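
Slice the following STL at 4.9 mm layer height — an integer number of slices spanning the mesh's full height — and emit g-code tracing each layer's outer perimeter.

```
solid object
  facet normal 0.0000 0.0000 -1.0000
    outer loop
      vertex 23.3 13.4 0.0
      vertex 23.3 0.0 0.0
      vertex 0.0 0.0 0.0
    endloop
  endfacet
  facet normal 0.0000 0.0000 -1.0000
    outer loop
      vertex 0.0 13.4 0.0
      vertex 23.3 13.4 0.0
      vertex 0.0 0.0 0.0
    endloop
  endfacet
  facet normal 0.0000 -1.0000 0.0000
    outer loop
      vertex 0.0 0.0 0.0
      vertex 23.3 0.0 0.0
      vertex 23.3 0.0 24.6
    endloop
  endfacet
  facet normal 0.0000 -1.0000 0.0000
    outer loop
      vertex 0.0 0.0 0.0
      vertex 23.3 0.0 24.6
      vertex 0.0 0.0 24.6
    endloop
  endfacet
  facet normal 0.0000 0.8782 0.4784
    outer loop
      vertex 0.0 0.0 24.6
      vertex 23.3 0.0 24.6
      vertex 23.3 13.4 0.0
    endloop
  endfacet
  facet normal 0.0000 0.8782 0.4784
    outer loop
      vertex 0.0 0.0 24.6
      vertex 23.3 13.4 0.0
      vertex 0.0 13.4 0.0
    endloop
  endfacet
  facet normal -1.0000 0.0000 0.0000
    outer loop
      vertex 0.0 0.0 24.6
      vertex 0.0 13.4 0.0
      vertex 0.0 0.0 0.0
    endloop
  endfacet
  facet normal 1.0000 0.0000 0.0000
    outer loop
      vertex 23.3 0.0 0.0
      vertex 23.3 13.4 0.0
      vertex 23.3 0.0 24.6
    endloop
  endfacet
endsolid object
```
; perimeter-only toolpath
G21 ; units = mm
G90 ; absolute positioning
G28 ; home
; layer 1
G0 Z4.9
G0 X0.0 Y0.0
G1 X23.3 Y0.0
G1 X23.3 Y10.7
G1 X0.0 Y10.7
G1 X0.0 Y0.0
; layer 2
G0 Z9.8
G0 X0.0 Y0.0
G1 X23.3 Y0.0
G1 X23.3 Y8.0
G1 X0.0 Y8.0
G1 X0.0 Y0.0
; layer 3
G0 Z14.8
G0 X0.0 Y0.0
G1 X23.3 Y0.0
G1 X23.3 Y5.4
G1 X0.0 Y5.4
G1 X0.0 Y0.0
; layer 4
G0 Z19.7
G0 X0.0 Y0.0
G1 X23.3 Y0.0
G1 X23.3 Y2.7
G1 X0.0 Y2.7
G1 X0.0 Y0.0
M2 ; end

The solid is a wedge (ramp): 23.3 × 13.4 mm base, rising to 24.6 mm along the y=0 edge and sloping linearly to z=0 at y=13.4. Slicing at Δz = 4.9 mm — 5 equal slices spanning the solid's height, so layer i sits at z = i·h/5 — gives 4 non-empty perimeters. Each is a 4-segment closed polygon; G0 lifts to the layer z and rapids to the start vertex, then G1 traces the edges. The cross-section shrinks linearly with z (the slice at the apex is degenerate and omitted).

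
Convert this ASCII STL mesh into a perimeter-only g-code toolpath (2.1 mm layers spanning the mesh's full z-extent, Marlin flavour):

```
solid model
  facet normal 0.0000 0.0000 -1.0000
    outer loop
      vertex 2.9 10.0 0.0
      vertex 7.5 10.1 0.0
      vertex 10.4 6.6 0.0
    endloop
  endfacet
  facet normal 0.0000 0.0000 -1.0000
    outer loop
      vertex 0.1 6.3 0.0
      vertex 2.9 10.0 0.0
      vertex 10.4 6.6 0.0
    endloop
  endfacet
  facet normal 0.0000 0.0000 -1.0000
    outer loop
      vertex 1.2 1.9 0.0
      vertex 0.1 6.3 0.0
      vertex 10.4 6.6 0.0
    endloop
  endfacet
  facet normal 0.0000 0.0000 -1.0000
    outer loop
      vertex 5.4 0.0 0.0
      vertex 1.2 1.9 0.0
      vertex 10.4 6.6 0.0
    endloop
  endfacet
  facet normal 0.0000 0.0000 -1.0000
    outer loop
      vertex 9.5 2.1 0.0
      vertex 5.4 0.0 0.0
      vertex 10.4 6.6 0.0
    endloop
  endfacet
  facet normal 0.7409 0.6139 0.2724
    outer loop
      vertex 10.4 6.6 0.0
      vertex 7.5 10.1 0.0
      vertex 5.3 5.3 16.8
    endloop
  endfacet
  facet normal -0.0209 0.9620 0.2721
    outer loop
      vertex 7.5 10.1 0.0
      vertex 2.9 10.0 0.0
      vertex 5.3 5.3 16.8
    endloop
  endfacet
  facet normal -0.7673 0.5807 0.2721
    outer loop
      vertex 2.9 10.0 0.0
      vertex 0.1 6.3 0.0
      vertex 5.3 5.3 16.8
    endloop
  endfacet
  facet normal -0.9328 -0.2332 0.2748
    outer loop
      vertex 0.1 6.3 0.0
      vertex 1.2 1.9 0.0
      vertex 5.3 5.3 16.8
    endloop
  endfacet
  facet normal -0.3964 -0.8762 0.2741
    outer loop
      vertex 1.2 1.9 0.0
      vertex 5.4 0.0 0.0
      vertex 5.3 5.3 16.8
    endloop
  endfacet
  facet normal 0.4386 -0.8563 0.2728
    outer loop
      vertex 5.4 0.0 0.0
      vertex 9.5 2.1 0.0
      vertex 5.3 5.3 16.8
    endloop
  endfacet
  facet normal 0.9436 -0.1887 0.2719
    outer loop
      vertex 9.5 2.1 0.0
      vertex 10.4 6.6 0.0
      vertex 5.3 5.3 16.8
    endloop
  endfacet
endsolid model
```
; perimeter-only toolpath
G21 ; units = mm
G90 ; absolute positioning
G28 ; home
; layer 1
G0 Z2.1
G0 X9.8 Y6.4
G1 X7.2 Y9.5
G1 X3.2 Y9.4
G1 X0.8 Y6.2
G1 X1.7 Y2.3
G1 X5.4 Y0.7
G1 X9.0 Y2.5
G1 X9.8 Y6.4
; layer 2
G0 Z4.2
G0 X9.1 Y6.3
G1 X7.0 Y8.9
G1 X3.5 Y8.8
G1 X1.4 Y6.0
G1 X2.2 Y2.8
G1 X5.4 Y1.3
G1 X8.4 Y2.9
G1 X9.1 Y6.3
; layer 3
G0 Z6.3
G0 X8.5 Y6.1
G1 X6.7 Y8.3
G1 X3.8 Y8.2
G1 X2.0 Y5.9
G1 X2.7 Y3.2
G1 X5.4 Y2.0
G1 X7.9 Y3.3
G1 X8.5 Y6.1
; layer 4
G0 Z8.4
G0 X7.8 Y5.9
G1 X6.4 Y7.7
G1 X4.1 Y7.7
G1 X2.7 Y5.8
G1 X3.2 Y3.6
G1 X5.3 Y2.6
G1 X7.4 Y3.7
G1 X7.8 Y5.9
; layer 5
G0 Z10.5
G0 X7.2 Y5.8
G1 X6.1 Y7.1
G1 X4.4 Y7.1
G1 X3.4 Y5.7
G1 X3.8 Y4.0
G1 X5.3 Y3.3
G1 X6.9 Y4.1
G1 X7.2 Y5.8
; layer 6
G0 Z12.6
G0 X6.6 Y5.6
G1 X5.8 Y6.5
G1 X4.7 Y6.5
G1 X4.0 Y5.5
G1 X4.3 Y4.4
G1 X5.3 Y4.0
G1 X6.3 Y4.5
G1 X6.6 Y5.6
; layer 7
G0 Z14.7
G0 X5.9 Y5.5
G1 X5.6 Y5.9
G1 X5.0 Y5.9
G1 X4.7 Y5.4
G1 X4.8 Y4.9
G1 X5.3 Y4.6
G1 X5.8 Y4.9
G1 X5.9 Y5.5
M2 ; end

The solid is a regular 7-sided pyramid, base circumscribed radius ≈ 5.3 mm, apex at z ≈ 16.8 mm. Slicing at Δz = 2.1 mm — 8 equal slices spanning the solid's height, so layer i sits at z = i·h/8 — gives 7 non-empty perimeters. Each is a 7-segment closed polygon; G0 lifts to the layer z and rapids to the start vertex, then G1 traces the edges. The cross-section shrinks linearly with z (the slice at the apex is degenerate and omitted).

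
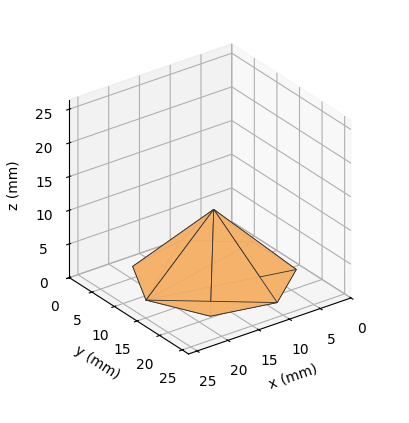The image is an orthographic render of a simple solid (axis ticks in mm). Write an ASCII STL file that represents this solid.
Reading the render: the shape is a regular 7-sided pyramid, base circumscribed radius ≈ 11 mm, apex at z ≈ 10 mm (dimensions read to the nearest mm from the axis ticks). For the STL, each face is triangulated and given an outward normal.

solid part
  facet normal 0.0000 0.0000 -1.0000
    outer loop
      vertex 8.55 21.72 0.00
      vertex 17.86 19.60 0.00
      vertex 22.00 11.00 0.00
    endloop
  endfacet
  facet normal 0.0000 0.0000 -1.0000
    outer loop
      vertex 1.09 15.77 0.00
      vertex 8.55 21.72 0.00
      vertex 22.00 11.00 0.00
    endloop
  endfacet
  facet normal 0.0000 0.0000 -1.0000
    outer loop
      vertex 1.09 6.23 0.00
      vertex 1.09 15.77 0.00
      vertex 22.00 11.00 0.00
    endloop
  endfacet
  facet normal 0.0000 0.0000 -1.0000
    outer loop
      vertex 8.55 0.28 0.00
      vertex 1.09 6.23 0.00
      vertex 22.00 11.00 0.00
    endloop
  endfacet
  facet normal 0.0000 0.0000 -1.0000
    outer loop
      vertex 17.86 2.40 0.00
      vertex 8.55 0.28 0.00
      vertex 22.00 11.00 0.00
    endloop
  endfacet
  facet normal 0.6400 0.3081 0.7040
    outer loop
      vertex 22.00 11.00 0.00
      vertex 17.86 19.60 0.00
      vertex 11.00 11.00 10.00
    endloop
  endfacet
  facet normal 0.1577 0.6926 0.7038
    outer loop
      vertex 17.86 19.60 0.00
      vertex 8.55 21.72 0.00
      vertex 11.00 11.00 10.00
    endloop
  endfacet
  facet normal -0.4429 0.5553 0.7038
    outer loop
      vertex 8.55 21.72 0.00
      vertex 1.09 15.77 0.00
      vertex 11.00 11.00 10.00
    endloop
  endfacet
  facet normal -0.7103 0.0000 0.7039
    outer loop
      vertex 1.09 15.77 0.00
      vertex 1.09 6.23 0.00
      vertex 11.00 11.00 10.00
    endloop
  endfacet
  facet normal -0.4429 -0.5553 0.7038
    outer loop
      vertex 1.09 6.23 0.00
      vertex 8.55 0.28 0.00
      vertex 11.00 11.00 10.00
    endloop
  endfacet
  facet normal 0.1577 -0.6926 0.7038
    outer loop
      vertex 8.55 0.28 0.00
      vertex 17.86 2.40 0.00
      vertex 11.00 11.00 10.00
    endloop
  endfacet
  facet normal 0.6400 -0.3081 0.7040
    outer loop
      vertex 17.86 2.40 0.00
      vertex 22.00 11.00 0.00
      vertex 11.00 11.00 10.00
    endloop
  endfacet
endsolid part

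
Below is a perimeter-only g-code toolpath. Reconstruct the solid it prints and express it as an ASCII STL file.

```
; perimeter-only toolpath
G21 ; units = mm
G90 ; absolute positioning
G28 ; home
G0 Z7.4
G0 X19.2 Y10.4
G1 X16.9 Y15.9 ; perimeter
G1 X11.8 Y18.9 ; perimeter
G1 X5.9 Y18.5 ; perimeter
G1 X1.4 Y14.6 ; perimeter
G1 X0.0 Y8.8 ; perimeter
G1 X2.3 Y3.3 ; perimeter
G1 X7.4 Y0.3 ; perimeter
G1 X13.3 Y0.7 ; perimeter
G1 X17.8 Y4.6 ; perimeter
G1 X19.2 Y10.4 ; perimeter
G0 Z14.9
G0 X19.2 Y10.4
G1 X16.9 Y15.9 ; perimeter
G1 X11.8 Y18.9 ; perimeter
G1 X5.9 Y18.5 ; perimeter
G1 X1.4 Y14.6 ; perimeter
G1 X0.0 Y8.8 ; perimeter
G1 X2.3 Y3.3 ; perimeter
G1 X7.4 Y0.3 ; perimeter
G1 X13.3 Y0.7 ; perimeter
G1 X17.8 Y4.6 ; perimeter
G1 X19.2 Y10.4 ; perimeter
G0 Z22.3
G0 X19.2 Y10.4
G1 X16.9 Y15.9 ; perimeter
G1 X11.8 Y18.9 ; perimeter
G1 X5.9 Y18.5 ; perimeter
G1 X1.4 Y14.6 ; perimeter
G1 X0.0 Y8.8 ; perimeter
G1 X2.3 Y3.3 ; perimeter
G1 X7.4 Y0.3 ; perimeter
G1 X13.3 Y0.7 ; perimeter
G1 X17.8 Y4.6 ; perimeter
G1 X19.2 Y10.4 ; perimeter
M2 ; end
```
solid part
  facet normal 0.0000 0.0000 -1.0000
    outer loop
      vertex 11.8 18.9 0.0
      vertex 16.9 15.9 0.0
      vertex 19.2 10.4 0.0
    endloop
  endfacet
  facet normal 0.0000 0.0000 -1.0000
    outer loop
      vertex 5.9 18.5 0.0
      vertex 11.8 18.9 0.0
      vertex 19.2 10.4 0.0
    endloop
  endfacet
  facet normal 0.0000 0.0000 -1.0000
    outer loop
      vertex 1.4 14.6 0.0
      vertex 5.9 18.5 0.0
      vertex 19.2 10.4 0.0
    endloop
  endfacet
  facet normal 0.0000 0.0000 -1.0000
    outer loop
      vertex 0.0 8.8 0.0
      vertex 1.4 14.6 0.0
      vertex 19.2 10.4 0.0
    endloop
  endfacet
  facet normal 0.0000 0.0000 -1.0000
    outer loop
      vertex 2.3 3.3 0.0
      vertex 0.0 8.8 0.0
      vertex 19.2 10.4 0.0
    endloop
  endfacet
  facet normal 0.0000 0.0000 -1.0000
    outer loop
      vertex 7.4 0.3 0.0
      vertex 2.3 3.3 0.0
      vertex 19.2 10.4 0.0
    endloop
  endfacet
  facet normal 0.0000 0.0000 -1.0000
    outer loop
      vertex 13.3 0.7 0.0
      vertex 7.4 0.3 0.0
      vertex 19.2 10.4 0.0
    endloop
  endfacet
  facet normal 0.0000 0.0000 -1.0000
    outer loop
      vertex 17.8 4.6 0.0
      vertex 13.3 0.7 0.0
      vertex 19.2 10.4 0.0
    endloop
  endfacet
  facet normal 0.0000 0.0000 1.0000
    outer loop
      vertex 19.2 10.4 22.3
      vertex 16.9 15.9 22.3
      vertex 11.8 18.9 22.3
    endloop
  endfacet
  facet normal 0.0000 0.0000 1.0000
    outer loop
      vertex 19.2 10.4 22.3
      vertex 11.8 18.9 22.3
      vertex 5.9 18.5 22.3
    endloop
  endfacet
  facet normal 0.0000 0.0000 1.0000
    outer loop
      vertex 19.2 10.4 22.3
      vertex 5.9 18.5 22.3
      vertex 1.4 14.6 22.3
    endloop
  endfacet
  facet normal 0.0000 0.0000 1.0000
    outer loop
      vertex 19.2 10.4 22.3
      vertex 1.4 14.6 22.3
      vertex 0.0 8.8 22.3
    endloop
  endfacet
  facet normal 0.0000 0.0000 1.0000
    outer loop
      vertex 19.2 10.4 22.3
      vertex 0.0 8.8 22.3
      vertex 2.3 3.3 22.3
    endloop
  endfacet
  facet normal 0.0000 0.0000 1.0000
    outer loop
      vertex 19.2 10.4 22.3
      vertex 2.3 3.3 22.3
      vertex 7.4 0.3 22.3
    endloop
  endfacet
  facet normal 0.0000 0.0000 1.0000
    outer loop
      vertex 19.2 10.4 22.3
      vertex 7.4 0.3 22.3
      vertex 13.3 0.7 22.3
    endloop
  endfacet
  facet normal 0.0000 0.0000 1.0000
    outer loop
      vertex 19.2 10.4 22.3
      vertex 13.3 0.7 22.3
      vertex 17.8 4.6 22.3
    endloop
  endfacet
  facet normal 0.9226 0.3858 0.0000
    outer loop
      vertex 19.2 10.4 0.0
      vertex 16.9 15.9 0.0
      vertex 16.9 15.9 22.3
    endloop
  endfacet
  facet normal 0.9226 0.3858 0.0000
    outer loop
      vertex 19.2 10.4 0.0
      vertex 16.9 15.9 22.3
      vertex 19.2 10.4 22.3
    endloop
  endfacet
  facet normal 0.5070 0.8619 0.0000
    outer loop
      vertex 16.9 15.9 0.0
      vertex 11.8 18.9 0.0
      vertex 11.8 18.9 22.3
    endloop
  endfacet
  facet normal 0.5070 0.8619 0.0000
    outer loop
      vertex 16.9 15.9 0.0
      vertex 11.8 18.9 22.3
      vertex 16.9 15.9 22.3
    endloop
  endfacet
  facet normal -0.0676 0.9977 0.0000
    outer loop
      vertex 11.8 18.9 0.0
      vertex 5.9 18.5 0.0
      vertex 5.9 18.5 22.3
    endloop
  endfacet
  facet normal -0.0676 0.9977 0.0000
    outer loop
      vertex 11.8 18.9 0.0
      vertex 5.9 18.5 22.3
      vertex 11.8 18.9 22.3
    endloop
  endfacet
  facet normal -0.6549 0.7557 0.0000
    outer loop
      vertex 5.9 18.5 0.0
      vertex 1.4 14.6 0.0
      vertex 1.4 14.6 22.3
    endloop
  endfacet
  facet normal -0.6549 0.7557 0.0000
    outer loop
      vertex 5.9 18.5 0.0
      vertex 1.4 14.6 22.3
      vertex 5.9 18.5 22.3
    endloop
  endfacet
  facet normal -0.9721 0.2346 0.0000
    outer loop
      vertex 1.4 14.6 0.0
      vertex 0.0 8.8 0.0
      vertex 0.0 8.8 22.3
    endloop
  endfacet
  facet normal -0.9721 0.2346 0.0000
    outer loop
      vertex 1.4 14.6 0.0
      vertex 0.0 8.8 22.3
      vertex 1.4 14.6 22.3
    endloop
  endfacet
  facet normal -0.9226 -0.3858 0.0000
    outer loop
      vertex 0.0 8.8 0.0
      vertex 2.3 3.3 0.0
      vertex 2.3 3.3 22.3
    endloop
  endfacet
  facet normal -0.9226 -0.3858 0.0000
    outer loop
      vertex 0.0 8.8 0.0
      vertex 2.3 3.3 22.3
      vertex 0.0 8.8 22.3
    endloop
  endfacet
  facet normal -0.5070 -0.8619 0.0000
    outer loop
      vertex 2.3 3.3 0.0
      vertex 7.4 0.3 0.0
      vertex 7.4 0.3 22.3
    endloop
  endfacet
  facet normal -0.5070 -0.8619 0.0000
    outer loop
      vertex 2.3 3.3 0.0
      vertex 7.4 0.3 22.3
      vertex 2.3 3.3 22.3
    endloop
  endfacet
  facet normal 0.0676 -0.9977 0.0000
    outer loop
      vertex 7.4 0.3 0.0
      vertex 13.3 0.7 0.0
      vertex 13.3 0.7 22.3
    endloop
  endfacet
  facet normal 0.0676 -0.9977 0.0000
    outer loop
      vertex 7.4 0.3 0.0
      vertex 13.3 0.7 22.3
      vertex 7.4 0.3 22.3
    endloop
  endfacet
  facet normal 0.6549 -0.7557 0.0000
    outer loop
      vertex 13.3 0.7 0.0
      vertex 17.8 4.6 0.0
      vertex 17.8 4.6 22.3
    endloop
  endfacet
  facet normal 0.6549 -0.7557 0.0000
    outer loop
      vertex 13.3 0.7 0.0
      vertex 17.8 4.6 22.3
      vertex 13.3 0.7 22.3
    endloop
  endfacet
  facet normal 0.9721 -0.2346 0.0000
    outer loop
      vertex 17.8 4.6 0.0
      vertex 19.2 10.4 0.0
      vertex 19.2 10.4 22.3
    endloop
  endfacet
  facet normal 0.9721 -0.2346 0.0000
    outer loop
      vertex 17.8 4.6 0.0
      vertex 19.2 10.4 22.3
      vertex 17.8 4.6 22.3
    endloop
  endfacet
endsolid part

The G0 Z moves step by Δz≈7.4 mm. Every layer's G1 loop is the same polygon, so the solid is a straight extrusion of it from z=0 to z≈22.3. Closing with flat bottom and top caps and triangulating gives 36 facets — a regular 10-sided prism (a cylinder approximated with 10 flat sides), circumscribed radius ≈ 9.6 mm, height ≈ 22.3 mm.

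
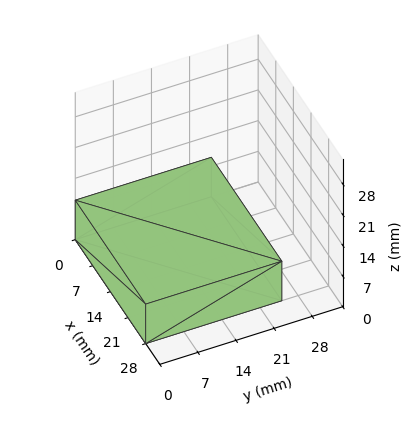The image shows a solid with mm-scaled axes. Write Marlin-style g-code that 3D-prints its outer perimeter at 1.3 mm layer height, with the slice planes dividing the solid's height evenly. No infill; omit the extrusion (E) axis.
Reading the render: the shape is a rectangular box, roughly 28 × 25 mm footprint and 9 mm tall (dimensions read to the nearest mm from the axis ticks). For the g-code, the solid's height is divided into equal slices at the stated Δz and each level perimeter traced with G1 moves after a G0 lift.

; perimeter-only toolpath
G21 ; units = mm
G90 ; absolute positioning
G28 ; home
; layer 1
G0 Z1.3
G0 X0.0 Y0.0
G1 X28.0 Y0.0
G1 X28.0 Y25.0
G1 X0.0 Y25.0
G1 X0.0 Y0.0
; layer 2
G0 Z2.6
G0 X0.0 Y0.0
G1 X28.0 Y0.0
G1 X28.0 Y25.0
G1 X0.0 Y25.0
G1 X0.0 Y0.0
; layer 3
G0 Z3.9
G0 X0.0 Y0.0
G1 X28.0 Y0.0
G1 X28.0 Y25.0
G1 X0.0 Y25.0
G1 X0.0 Y0.0
; layer 4
G0 Z5.1
G0 X0.0 Y0.0
G1 X28.0 Y0.0
G1 X28.0 Y25.0
G1 X0.0 Y25.0
G1 X0.0 Y0.0
; layer 5
G0 Z6.4
G0 X0.0 Y0.0
G1 X28.0 Y0.0
G1 X28.0 Y25.0
G1 X0.0 Y25.0
G1 X0.0 Y0.0
; layer 6
G0 Z7.7
G0 X0.0 Y0.0
G1 X28.0 Y0.0
G1 X28.0 Y25.0
G1 X0.0 Y25.0
G1 X0.0 Y0.0
; layer 7
G0 Z9.0
G0 X0.0 Y0.0
G1 X28.0 Y0.0
G1 X28.0 Y25.0
G1 X0.0 Y25.0
G1 X0.0 Y0.0
M2 ; end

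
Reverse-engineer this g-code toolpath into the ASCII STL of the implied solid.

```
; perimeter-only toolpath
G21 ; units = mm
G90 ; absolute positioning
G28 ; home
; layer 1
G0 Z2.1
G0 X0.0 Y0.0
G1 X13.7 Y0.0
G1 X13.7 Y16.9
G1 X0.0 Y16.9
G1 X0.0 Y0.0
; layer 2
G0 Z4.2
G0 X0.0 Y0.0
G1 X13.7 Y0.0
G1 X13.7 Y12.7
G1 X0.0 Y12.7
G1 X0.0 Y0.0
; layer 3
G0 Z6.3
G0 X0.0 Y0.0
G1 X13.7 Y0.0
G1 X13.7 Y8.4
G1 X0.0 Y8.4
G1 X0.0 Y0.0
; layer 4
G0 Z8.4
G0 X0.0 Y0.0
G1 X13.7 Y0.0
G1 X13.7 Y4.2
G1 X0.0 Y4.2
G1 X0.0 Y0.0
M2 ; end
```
solid part
  facet normal 0.0000 0.0000 -1.0000
    outer loop
      vertex 13.7 21.1 0.0
      vertex 13.7 0.0 0.0
      vertex 0.0 0.0 0.0
    endloop
  endfacet
  facet normal 0.0000 0.0000 -1.0000
    outer loop
      vertex 0.0 21.1 0.0
      vertex 13.7 21.1 0.0
      vertex 0.0 0.0 0.0
    endloop
  endfacet
  facet normal 0.0000 -1.0000 0.0000
    outer loop
      vertex 0.0 0.0 0.0
      vertex 13.7 0.0 0.0
      vertex 13.7 0.0 10.5
    endloop
  endfacet
  facet normal 0.0000 -1.0000 0.0000
    outer loop
      vertex 0.0 0.0 0.0
      vertex 13.7 0.0 10.5
      vertex 0.0 0.0 10.5
    endloop
  endfacet
  facet normal 0.0000 0.4455 0.8953
    outer loop
      vertex 0.0 0.0 10.5
      vertex 13.7 0.0 10.5
      vertex 13.7 21.1 0.0
    endloop
  endfacet
  facet normal 0.0000 0.4455 0.8953
    outer loop
      vertex 0.0 0.0 10.5
      vertex 13.7 21.1 0.0
      vertex 0.0 21.1 0.0
    endloop
  endfacet
  facet normal -1.0000 0.0000 0.0000
    outer loop
      vertex 0.0 0.0 10.5
      vertex 0.0 21.1 0.0
      vertex 0.0 0.0 0.0
    endloop
  endfacet
  facet normal 1.0000 0.0000 0.0000
    outer loop
      vertex 13.7 0.0 0.0
      vertex 13.7 21.1 0.0
      vertex 13.7 0.0 10.5
    endloop
  endfacet
endsolid part

The G0 Z moves step by Δz≈2.1 mm. The G1 loops shrink linearly with z, so the solid tapers from its base footprint up to z≈10.5. Closing with a flat bottom cap and the tapered top and triangulating gives 8 facets — a wedge (ramp): 13.7 × 21.1 mm base, rising to 10.5 mm along the y=0 edge and sloping linearly to z=0 at y=21.1.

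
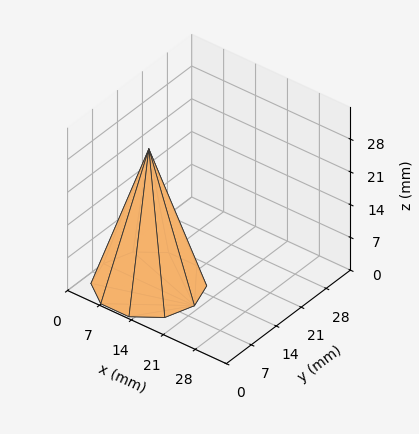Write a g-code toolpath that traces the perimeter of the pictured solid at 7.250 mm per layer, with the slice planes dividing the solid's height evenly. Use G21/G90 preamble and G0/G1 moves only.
Reading the render: the shape is a regular 10-sided pyramid, base circumscribed radius ≈ 10 mm, apex at z ≈ 29 mm (dimensions read to the nearest mm from the axis ticks). For the g-code, the solid's height is divided into equal slices at the stated Δz and each level perimeter traced with G1 moves after a G0 lift.

; perimeter-only toolpath
G21 ; units = mm
G90 ; absolute positioning
G28 ; home
; layer 1
G0 Z7.250
G0 X17.500 Y10.000
G1 X16.067 Y14.409
G1 X12.317 Y17.133
G1 X7.683 Y17.133
G1 X3.933 Y14.409
G1 X2.500 Y10.000
G1 X3.933 Y5.591
G1 X7.683 Y2.867
G1 X12.317 Y2.867
G1 X16.067 Y5.591
G1 X17.500 Y10.000
; layer 2
G0 Z14.500
G0 X15.000 Y10.000
G1 X14.045 Y12.939
G1 X11.545 Y14.755
G1 X8.455 Y14.755
G1 X5.955 Y12.939
G1 X5.000 Y10.000
G1 X5.955 Y7.061
G1 X8.455 Y5.245
G1 X11.545 Y5.245
G1 X14.045 Y7.061
G1 X15.000 Y10.000
; layer 3
G0 Z21.750
G0 X12.500 Y10.000
G1 X12.023 Y11.470
G1 X10.773 Y12.378
G1 X9.227 Y12.378
G1 X7.978 Y11.470
G1 X7.500 Y10.000
G1 X7.978 Y8.530
G1 X9.227 Y7.622
G1 X10.773 Y7.622
G1 X12.023 Y8.530
G1 X12.500 Y10.000
M2 ; end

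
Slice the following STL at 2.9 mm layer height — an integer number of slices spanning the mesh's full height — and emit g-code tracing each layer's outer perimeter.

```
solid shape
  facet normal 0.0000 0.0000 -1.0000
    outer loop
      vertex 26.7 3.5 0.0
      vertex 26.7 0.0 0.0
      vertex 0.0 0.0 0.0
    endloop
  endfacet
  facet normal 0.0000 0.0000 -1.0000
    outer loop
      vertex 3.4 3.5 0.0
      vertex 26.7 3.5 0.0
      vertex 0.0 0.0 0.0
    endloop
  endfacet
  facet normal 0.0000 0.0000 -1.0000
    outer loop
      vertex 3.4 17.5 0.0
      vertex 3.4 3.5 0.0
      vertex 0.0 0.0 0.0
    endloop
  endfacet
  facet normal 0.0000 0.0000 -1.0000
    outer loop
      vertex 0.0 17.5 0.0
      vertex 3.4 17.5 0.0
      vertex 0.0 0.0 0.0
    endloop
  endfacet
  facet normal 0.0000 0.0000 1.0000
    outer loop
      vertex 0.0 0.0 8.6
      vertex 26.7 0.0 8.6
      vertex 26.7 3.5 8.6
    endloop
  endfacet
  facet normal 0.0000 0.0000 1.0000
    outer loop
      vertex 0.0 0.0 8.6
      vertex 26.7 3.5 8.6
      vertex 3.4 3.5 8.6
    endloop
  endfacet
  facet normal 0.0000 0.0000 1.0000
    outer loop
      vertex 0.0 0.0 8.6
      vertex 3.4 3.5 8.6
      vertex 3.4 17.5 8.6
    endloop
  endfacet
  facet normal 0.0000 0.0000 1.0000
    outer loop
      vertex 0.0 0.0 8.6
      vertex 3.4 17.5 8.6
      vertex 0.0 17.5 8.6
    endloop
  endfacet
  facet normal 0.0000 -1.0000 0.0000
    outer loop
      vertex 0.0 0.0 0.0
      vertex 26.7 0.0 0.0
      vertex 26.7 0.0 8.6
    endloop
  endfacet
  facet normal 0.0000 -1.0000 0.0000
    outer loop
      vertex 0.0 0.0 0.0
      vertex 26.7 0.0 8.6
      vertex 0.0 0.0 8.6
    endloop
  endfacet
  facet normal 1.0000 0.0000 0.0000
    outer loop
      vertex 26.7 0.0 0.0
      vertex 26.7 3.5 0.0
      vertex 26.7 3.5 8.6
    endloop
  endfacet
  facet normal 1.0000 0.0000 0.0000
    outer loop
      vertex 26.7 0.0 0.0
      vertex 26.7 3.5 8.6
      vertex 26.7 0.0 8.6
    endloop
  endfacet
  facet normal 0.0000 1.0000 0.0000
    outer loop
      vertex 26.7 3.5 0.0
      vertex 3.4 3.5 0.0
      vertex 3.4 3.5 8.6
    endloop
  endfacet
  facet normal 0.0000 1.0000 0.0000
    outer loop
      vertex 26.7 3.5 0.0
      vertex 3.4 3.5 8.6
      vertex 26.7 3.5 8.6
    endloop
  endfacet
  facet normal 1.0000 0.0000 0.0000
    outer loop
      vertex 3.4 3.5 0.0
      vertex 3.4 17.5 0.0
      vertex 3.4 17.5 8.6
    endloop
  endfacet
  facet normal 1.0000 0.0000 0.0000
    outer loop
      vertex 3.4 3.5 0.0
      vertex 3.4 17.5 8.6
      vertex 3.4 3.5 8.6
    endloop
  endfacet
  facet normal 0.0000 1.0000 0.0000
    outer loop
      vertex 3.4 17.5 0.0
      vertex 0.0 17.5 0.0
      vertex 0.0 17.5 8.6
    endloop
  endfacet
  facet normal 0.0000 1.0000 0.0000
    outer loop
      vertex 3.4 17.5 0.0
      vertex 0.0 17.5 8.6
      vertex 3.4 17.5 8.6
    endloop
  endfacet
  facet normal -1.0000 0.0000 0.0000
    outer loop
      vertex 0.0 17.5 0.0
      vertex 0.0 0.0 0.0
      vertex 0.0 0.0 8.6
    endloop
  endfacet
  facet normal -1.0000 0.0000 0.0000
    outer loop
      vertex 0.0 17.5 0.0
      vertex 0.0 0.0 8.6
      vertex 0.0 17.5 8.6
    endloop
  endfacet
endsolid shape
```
; perimeter-only toolpath
G21 ; units = mm
G90 ; absolute positioning
G28 ; home
; layer 1
G0 Z2.9
G0 X0.0 Y0.0
G1 X26.7 Y0.0
G1 X26.7 Y3.5
G1 X3.4 Y3.5
G1 X3.4 Y17.5
G1 X0.0 Y17.5
G1 X0.0 Y0.0
; layer 2
G0 Z5.7
G0 X0.0 Y0.0
G1 X26.7 Y0.0
G1 X26.7 Y3.5
G1 X3.4 Y3.5
G1 X3.4 Y17.5
G1 X0.0 Y17.5
G1 X0.0 Y0.0
; layer 3
G0 Z8.6
G0 X0.0 Y0.0
G1 X26.7 Y0.0
G1 X26.7 Y3.5
G1 X3.4 Y3.5
G1 X3.4 Y17.5
G1 X0.0 Y17.5
G1 X0.0 Y0.0
M2 ; end

The solid is an L-shaped prism: outer 26.7 × 17.5 mm, arm thicknesses ≈ 3.5 mm (horizontal) and 3.4 mm (vertical), extruded 8.6 mm in z. Slicing at Δz = 2.9 mm — 3 equal slices spanning the solid's height, so layer i sits at z = i·h/3 — gives 3 non-empty perimeters. Each is a 6-segment closed polygon; G0 lifts to the layer z and rapids to the start vertex, then G1 traces the edges.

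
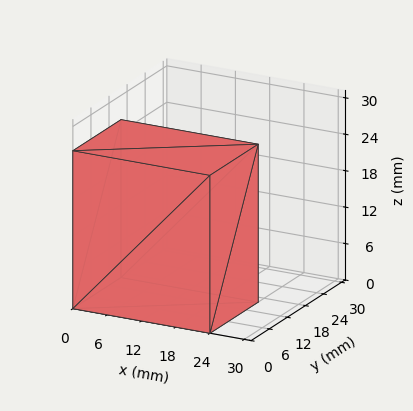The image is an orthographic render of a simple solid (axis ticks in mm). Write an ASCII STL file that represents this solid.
Reading the render: the shape is a rectangular box, roughly 24 × 16 mm footprint and 26 mm tall (dimensions read to the nearest mm from the axis ticks). For the STL, each face is triangulated and given an outward normal.

solid part
  facet normal 0.0000 0.0000 -1.0000
    outer loop
      vertex 24.0 16.0 0.0
      vertex 24.0 0.0 0.0
      vertex 0.0 0.0 0.0
    endloop
  endfacet
  facet normal 0.0000 0.0000 -1.0000
    outer loop
      vertex 0.0 16.0 0.0
      vertex 24.0 16.0 0.0
      vertex 0.0 0.0 0.0
    endloop
  endfacet
  facet normal 0.0000 0.0000 1.0000
    outer loop
      vertex 0.0 0.0 26.0
      vertex 24.0 0.0 26.0
      vertex 24.0 16.0 26.0
    endloop
  endfacet
  facet normal 0.0000 0.0000 1.0000
    outer loop
      vertex 0.0 0.0 26.0
      vertex 24.0 16.0 26.0
      vertex 0.0 16.0 26.0
    endloop
  endfacet
  facet normal 0.0000 -1.0000 0.0000
    outer loop
      vertex 0.0 0.0 0.0
      vertex 24.0 0.0 0.0
      vertex 24.0 0.0 26.0
    endloop
  endfacet
  facet normal 0.0000 -1.0000 0.0000
    outer loop
      vertex 0.0 0.0 0.0
      vertex 24.0 0.0 26.0
      vertex 0.0 0.0 26.0
    endloop
  endfacet
  facet normal 0.0000 1.0000 0.0000
    outer loop
      vertex 24.0 16.0 26.0
      vertex 24.0 16.0 0.0
      vertex 0.0 16.0 0.0
    endloop
  endfacet
  facet normal 0.0000 1.0000 0.0000
    outer loop
      vertex 0.0 16.0 26.0
      vertex 24.0 16.0 26.0
      vertex 0.0 16.0 0.0
    endloop
  endfacet
  facet normal -1.0000 0.0000 0.0000
    outer loop
      vertex 0.0 16.0 26.0
      vertex 0.0 16.0 0.0
      vertex 0.0 0.0 0.0
    endloop
  endfacet
  facet normal -1.0000 0.0000 0.0000
    outer loop
      vertex 0.0 0.0 26.0
      vertex 0.0 16.0 26.0
      vertex 0.0 0.0 0.0
    endloop
  endfacet
  facet normal 1.0000 0.0000 0.0000
    outer loop
      vertex 24.0 0.0 0.0
      vertex 24.0 16.0 0.0
      vertex 24.0 16.0 26.0
    endloop
  endfacet
  facet normal 1.0000 0.0000 0.0000
    outer loop
      vertex 24.0 0.0 0.0
      vertex 24.0 16.0 26.0
      vertex 24.0 0.0 26.0
    endloop
  endfacet
endsolid part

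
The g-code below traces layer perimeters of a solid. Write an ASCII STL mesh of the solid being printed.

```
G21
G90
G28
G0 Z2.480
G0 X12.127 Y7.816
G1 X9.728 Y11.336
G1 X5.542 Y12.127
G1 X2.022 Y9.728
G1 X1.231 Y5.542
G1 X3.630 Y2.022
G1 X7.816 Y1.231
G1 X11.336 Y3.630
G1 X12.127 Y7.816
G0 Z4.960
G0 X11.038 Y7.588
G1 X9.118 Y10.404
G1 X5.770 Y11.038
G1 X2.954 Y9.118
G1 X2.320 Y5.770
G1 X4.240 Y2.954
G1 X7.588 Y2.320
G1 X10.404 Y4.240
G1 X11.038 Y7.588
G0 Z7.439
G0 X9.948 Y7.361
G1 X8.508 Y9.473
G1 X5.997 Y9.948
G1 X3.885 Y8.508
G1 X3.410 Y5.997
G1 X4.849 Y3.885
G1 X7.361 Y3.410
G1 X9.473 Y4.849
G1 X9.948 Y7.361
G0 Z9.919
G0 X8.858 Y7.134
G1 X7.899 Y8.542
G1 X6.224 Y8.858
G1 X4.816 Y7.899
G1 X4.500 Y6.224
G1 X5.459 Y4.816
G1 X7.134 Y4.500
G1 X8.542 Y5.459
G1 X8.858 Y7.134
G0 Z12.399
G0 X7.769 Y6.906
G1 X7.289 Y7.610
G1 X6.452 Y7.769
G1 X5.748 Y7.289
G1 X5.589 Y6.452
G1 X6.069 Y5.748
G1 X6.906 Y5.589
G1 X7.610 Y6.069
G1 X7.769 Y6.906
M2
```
solid part
  facet normal 0.0000 0.0000 -1.0000
    outer loop
      vertex 5.315 13.217 0.000
      vertex 10.338 12.267 0.000
      vertex 13.217 8.043 0.000
    endloop
  endfacet
  facet normal 0.0000 0.0000 -1.0000
    outer loop
      vertex 1.091 10.338 0.000
      vertex 5.315 13.217 0.000
      vertex 13.217 8.043 0.000
    endloop
  endfacet
  facet normal 0.0000 0.0000 -1.0000
    outer loop
      vertex 0.141 5.315 0.000
      vertex 1.091 10.338 0.000
      vertex 13.217 8.043 0.000
    endloop
  endfacet
  facet normal 0.0000 0.0000 -1.0000
    outer loop
      vertex 3.020 1.091 0.000
      vertex 0.141 5.315 0.000
      vertex 13.217 8.043 0.000
    endloop
  endfacet
  facet normal 0.0000 0.0000 -1.0000
    outer loop
      vertex 8.043 0.141 0.000
      vertex 3.020 1.091 0.000
      vertex 13.217 8.043 0.000
    endloop
  endfacet
  facet normal 0.0000 0.0000 -1.0000
    outer loop
      vertex 12.267 3.020 0.000
      vertex 8.043 0.141 0.000
      vertex 13.217 8.043 0.000
    endloop
  endfacet
  facet normal 0.7633 0.5202 0.3831
    outer loop
      vertex 13.217 8.043 0.000
      vertex 10.338 12.267 0.000
      vertex 6.679 6.679 14.879
    endloop
  endfacet
  facet normal 0.1717 0.9076 0.3831
    outer loop
      vertex 10.338 12.267 0.000
      vertex 5.315 13.217 0.000
      vertex 6.679 6.679 14.879
    endloop
  endfacet
  facet normal -0.5202 0.7633 0.3831
    outer loop
      vertex 5.315 13.217 0.000
      vertex 1.091 10.338 0.000
      vertex 6.679 6.679 14.879
    endloop
  endfacet
  facet normal -0.9076 0.1717 0.3831
    outer loop
      vertex 1.091 10.338 0.000
      vertex 0.141 5.315 0.000
      vertex 6.679 6.679 14.879
    endloop
  endfacet
  facet normal -0.7633 -0.5202 0.3831
    outer loop
      vertex 0.141 5.315 0.000
      vertex 3.020 1.091 0.000
      vertex 6.679 6.679 14.879
    endloop
  endfacet
  facet normal -0.1717 -0.9076 0.3831
    outer loop
      vertex 3.020 1.091 0.000
      vertex 8.043 0.141 0.000
      vertex 6.679 6.679 14.879
    endloop
  endfacet
  facet normal 0.5202 -0.7633 0.3831
    outer loop
      vertex 8.043 0.141 0.000
      vertex 12.267 3.020 0.000
      vertex 6.679 6.679 14.879
    endloop
  endfacet
  facet normal 0.9076 -0.1717 0.3831
    outer loop
      vertex 12.267 3.020 0.000
      vertex 13.217 8.043 0.000
      vertex 6.679 6.679 14.879
    endloop
  endfacet
endsolid part

The G0 Z moves step by Δz≈2.480 mm. The G1 loops shrink linearly with z, so the solid tapers from its base footprint up to z≈14.9. Closing with a flat bottom cap and the tapered top and triangulating gives 14 facets — a regular 8-sided pyramid, base circumscribed radius ≈ 6.68 mm, apex at z ≈ 14.9 mm.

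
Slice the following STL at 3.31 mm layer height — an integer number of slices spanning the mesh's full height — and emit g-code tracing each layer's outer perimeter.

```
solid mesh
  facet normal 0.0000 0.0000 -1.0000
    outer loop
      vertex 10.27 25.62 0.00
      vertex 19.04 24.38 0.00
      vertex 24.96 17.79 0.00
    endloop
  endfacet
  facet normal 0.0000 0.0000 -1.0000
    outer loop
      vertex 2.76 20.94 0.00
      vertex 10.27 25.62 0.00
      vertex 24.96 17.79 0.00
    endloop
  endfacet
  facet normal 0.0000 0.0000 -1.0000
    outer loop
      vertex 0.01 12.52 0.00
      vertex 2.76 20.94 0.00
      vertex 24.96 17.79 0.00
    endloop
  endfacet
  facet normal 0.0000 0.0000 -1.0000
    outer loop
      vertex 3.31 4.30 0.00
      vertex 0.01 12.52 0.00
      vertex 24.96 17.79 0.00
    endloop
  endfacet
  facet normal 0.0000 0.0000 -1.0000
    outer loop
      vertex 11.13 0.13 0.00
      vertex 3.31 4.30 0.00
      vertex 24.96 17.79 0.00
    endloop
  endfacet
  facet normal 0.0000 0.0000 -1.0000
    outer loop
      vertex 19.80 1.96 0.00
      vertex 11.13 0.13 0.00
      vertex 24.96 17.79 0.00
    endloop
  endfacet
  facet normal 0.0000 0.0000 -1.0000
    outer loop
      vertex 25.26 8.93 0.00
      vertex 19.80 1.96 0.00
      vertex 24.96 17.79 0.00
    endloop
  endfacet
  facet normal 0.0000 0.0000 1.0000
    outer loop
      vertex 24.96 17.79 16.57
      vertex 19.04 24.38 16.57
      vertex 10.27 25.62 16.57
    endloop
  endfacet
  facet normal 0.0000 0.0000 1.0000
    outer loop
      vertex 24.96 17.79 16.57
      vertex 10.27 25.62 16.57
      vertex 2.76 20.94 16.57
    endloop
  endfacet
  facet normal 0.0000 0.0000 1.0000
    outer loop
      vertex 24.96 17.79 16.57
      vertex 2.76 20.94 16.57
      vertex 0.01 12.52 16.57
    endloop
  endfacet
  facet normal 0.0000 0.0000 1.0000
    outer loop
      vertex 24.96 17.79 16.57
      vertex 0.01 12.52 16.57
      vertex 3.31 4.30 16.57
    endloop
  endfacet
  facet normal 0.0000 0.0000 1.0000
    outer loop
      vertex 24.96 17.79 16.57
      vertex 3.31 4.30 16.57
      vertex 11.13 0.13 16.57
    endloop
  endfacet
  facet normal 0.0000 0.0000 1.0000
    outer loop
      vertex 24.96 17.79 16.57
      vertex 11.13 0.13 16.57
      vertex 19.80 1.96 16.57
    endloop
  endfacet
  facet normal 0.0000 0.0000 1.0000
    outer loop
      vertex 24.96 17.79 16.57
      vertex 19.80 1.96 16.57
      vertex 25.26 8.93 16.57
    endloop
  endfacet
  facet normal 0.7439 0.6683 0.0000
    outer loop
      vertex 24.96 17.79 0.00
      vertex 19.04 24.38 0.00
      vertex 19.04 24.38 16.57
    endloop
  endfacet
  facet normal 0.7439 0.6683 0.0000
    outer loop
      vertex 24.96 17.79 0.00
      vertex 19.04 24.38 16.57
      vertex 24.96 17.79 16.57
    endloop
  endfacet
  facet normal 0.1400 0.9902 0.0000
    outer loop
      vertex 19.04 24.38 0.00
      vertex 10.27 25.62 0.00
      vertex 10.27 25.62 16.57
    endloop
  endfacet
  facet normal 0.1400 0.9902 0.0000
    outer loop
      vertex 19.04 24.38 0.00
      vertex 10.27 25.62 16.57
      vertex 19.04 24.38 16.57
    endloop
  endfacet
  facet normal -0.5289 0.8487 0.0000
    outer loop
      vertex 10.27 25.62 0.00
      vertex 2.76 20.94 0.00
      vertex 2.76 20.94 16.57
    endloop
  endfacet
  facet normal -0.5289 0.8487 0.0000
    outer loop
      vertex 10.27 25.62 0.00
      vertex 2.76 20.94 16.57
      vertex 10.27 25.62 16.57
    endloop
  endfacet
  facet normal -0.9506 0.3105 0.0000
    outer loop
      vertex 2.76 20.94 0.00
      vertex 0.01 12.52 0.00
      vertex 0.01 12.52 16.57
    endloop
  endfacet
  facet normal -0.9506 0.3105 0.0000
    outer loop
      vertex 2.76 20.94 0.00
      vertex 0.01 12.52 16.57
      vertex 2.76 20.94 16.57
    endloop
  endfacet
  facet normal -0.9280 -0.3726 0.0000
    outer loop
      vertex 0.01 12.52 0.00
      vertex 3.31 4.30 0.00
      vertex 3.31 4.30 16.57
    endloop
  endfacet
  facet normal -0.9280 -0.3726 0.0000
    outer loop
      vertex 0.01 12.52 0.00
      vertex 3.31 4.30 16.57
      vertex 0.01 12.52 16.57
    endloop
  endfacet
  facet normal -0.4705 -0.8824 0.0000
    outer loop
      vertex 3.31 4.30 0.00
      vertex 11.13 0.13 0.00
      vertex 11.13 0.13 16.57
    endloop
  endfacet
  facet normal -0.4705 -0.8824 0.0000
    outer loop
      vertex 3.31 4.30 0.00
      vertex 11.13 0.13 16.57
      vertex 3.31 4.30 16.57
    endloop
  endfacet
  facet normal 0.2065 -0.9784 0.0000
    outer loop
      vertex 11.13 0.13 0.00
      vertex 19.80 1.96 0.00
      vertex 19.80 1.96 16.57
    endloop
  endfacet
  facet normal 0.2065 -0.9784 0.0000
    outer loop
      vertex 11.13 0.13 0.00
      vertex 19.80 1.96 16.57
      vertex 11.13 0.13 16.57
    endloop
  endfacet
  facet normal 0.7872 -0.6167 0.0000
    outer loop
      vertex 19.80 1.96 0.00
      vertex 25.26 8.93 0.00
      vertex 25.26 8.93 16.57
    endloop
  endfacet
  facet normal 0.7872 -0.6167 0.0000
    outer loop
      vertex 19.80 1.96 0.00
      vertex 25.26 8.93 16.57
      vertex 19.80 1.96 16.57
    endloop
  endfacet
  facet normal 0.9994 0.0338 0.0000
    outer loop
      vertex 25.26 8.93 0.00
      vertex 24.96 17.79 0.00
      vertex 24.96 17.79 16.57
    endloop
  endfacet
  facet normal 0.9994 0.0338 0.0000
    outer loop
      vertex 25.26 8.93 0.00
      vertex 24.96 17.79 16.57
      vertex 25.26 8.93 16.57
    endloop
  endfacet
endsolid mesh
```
; perimeter-only toolpath
G21 ; units = mm
G90 ; absolute positioning
G28 ; home
; layer 1
G0 Z3.31
G0 X24.96 Y17.79
G1 X19.04 Y24.38
G1 X10.27 Y25.62
G1 X2.76 Y20.94
G1 X0.01 Y12.52
G1 X3.31 Y4.30
G1 X11.13 Y0.13
G1 X19.80 Y1.96
G1 X25.26 Y8.93
G1 X24.96 Y17.79
; layer 2
G0 Z6.63
G0 X24.96 Y17.79
G1 X19.04 Y24.38
G1 X10.27 Y25.62
G1 X2.76 Y20.94
G1 X0.01 Y12.52
G1 X3.31 Y4.30
G1 X11.13 Y0.13
G1 X19.80 Y1.96
G1 X25.26 Y8.93
G1 X24.96 Y17.79
; layer 3
G0 Z9.94
G0 X24.96 Y17.79
G1 X19.04 Y24.38
G1 X10.27 Y25.62
G1 X2.76 Y20.94
G1 X0.01 Y12.52
G1 X3.31 Y4.30
G1 X11.13 Y0.13
G1 X19.80 Y1.96
G1 X25.26 Y8.93
G1 X24.96 Y17.79
; layer 4
G0 Z13.26
G0 X24.96 Y17.79
G1 X19.04 Y24.38
G1 X10.27 Y25.62
G1 X2.76 Y20.94
G1 X0.01 Y12.52
G1 X3.31 Y4.30
G1 X11.13 Y0.13
G1 X19.80 Y1.96
G1 X25.26 Y8.93
G1 X24.96 Y17.79
; layer 5
G0 Z16.57
G0 X24.96 Y17.79
G1 X19.04 Y24.38
G1 X10.27 Y25.62
G1 X2.76 Y20.94
G1 X0.01 Y12.52
G1 X3.31 Y4.30
G1 X11.13 Y0.13
G1 X19.80 Y1.96
G1 X25.26 Y8.93
G1 X24.96 Y17.79
M2 ; end

The solid is a regular 9-sided prism (a cylinder approximated with 9 flat sides), circumscribed radius ≈ 12.9 mm, height ≈ 16.6 mm. Slicing at Δz = 3.31 mm — 5 equal slices spanning the solid's height, so layer i sits at z = i·h/5 — gives 5 non-empty perimeters. Each is a 9-segment closed polygon; G0 lifts to the layer z and rapids to the start vertex, then G1 traces the edges.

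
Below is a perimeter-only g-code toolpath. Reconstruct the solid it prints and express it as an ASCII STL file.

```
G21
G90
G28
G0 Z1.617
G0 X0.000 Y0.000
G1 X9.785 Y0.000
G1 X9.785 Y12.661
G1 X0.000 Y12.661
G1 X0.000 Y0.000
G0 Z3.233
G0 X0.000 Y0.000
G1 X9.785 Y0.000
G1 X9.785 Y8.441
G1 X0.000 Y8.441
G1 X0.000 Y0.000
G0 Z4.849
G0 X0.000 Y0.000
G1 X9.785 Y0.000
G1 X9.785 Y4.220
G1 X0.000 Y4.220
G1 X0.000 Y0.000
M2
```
solid part
  facet normal 0.0000 0.0000 -1.0000
    outer loop
      vertex 9.785 16.881 0.000
      vertex 9.785 0.000 0.000
      vertex 0.000 0.000 0.000
    endloop
  endfacet
  facet normal 0.0000 0.0000 -1.0000
    outer loop
      vertex 0.000 16.881 0.000
      vertex 9.785 16.881 0.000
      vertex 0.000 0.000 0.000
    endloop
  endfacet
  facet normal 0.0000 -1.0000 0.0000
    outer loop
      vertex 0.000 0.000 0.000
      vertex 9.785 0.000 0.000
      vertex 9.785 0.000 6.466
    endloop
  endfacet
  facet normal 0.0000 -1.0000 0.0000
    outer loop
      vertex 0.000 0.000 0.000
      vertex 9.785 0.000 6.466
      vertex 0.000 0.000 6.466
    endloop
  endfacet
  facet normal 0.0000 0.3577 0.9338
    outer loop
      vertex 0.000 0.000 6.466
      vertex 9.785 0.000 6.466
      vertex 9.785 16.881 0.000
    endloop
  endfacet
  facet normal 0.0000 0.3577 0.9338
    outer loop
      vertex 0.000 0.000 6.466
      vertex 9.785 16.881 0.000
      vertex 0.000 16.881 0.000
    endloop
  endfacet
  facet normal -1.0000 0.0000 0.0000
    outer loop
      vertex 0.000 0.000 6.466
      vertex 0.000 16.881 0.000
      vertex 0.000 0.000 0.000
    endloop
  endfacet
  facet normal 1.0000 0.0000 0.0000
    outer loop
      vertex 9.785 0.000 0.000
      vertex 9.785 16.881 0.000
      vertex 9.785 0.000 6.466
    endloop
  endfacet
endsolid part

The G0 Z moves step by Δz≈1.617 mm. The G1 loops shrink linearly with z, so the solid tapers from its base footprint up to z≈6.47. Closing with a flat bottom cap and the tapered top and triangulating gives 8 facets — a wedge (ramp): 9.79 × 16.9 mm base, rising to 6.47 mm along the y=0 edge and sloping linearly to z=0 at y=16.9.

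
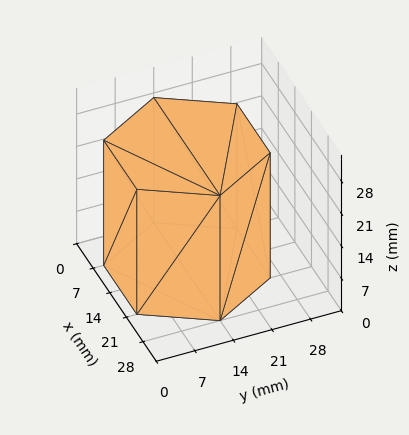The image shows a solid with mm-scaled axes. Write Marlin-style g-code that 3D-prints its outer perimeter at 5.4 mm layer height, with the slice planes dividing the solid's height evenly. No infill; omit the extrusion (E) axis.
Reading the render: the shape is a regular 6-sided prism (a cylinder approximated with 6 flat sides), circumscribed radius ≈ 14 mm, height ≈ 27 mm (dimensions read to the nearest mm from the axis ticks). For the g-code, the solid's height is divided into equal slices at the stated Δz and each level perimeter traced with G1 moves after a G0 lift.

; perimeter-only toolpath
G21 ; units = mm
G90 ; absolute positioning
G28 ; home
; layer 1
G0 Z5.4
G0 X28.0 Y14.0
G1 X21.0 Y26.1
G1 X7.0 Y26.1
G1 X0.0 Y14.0
G1 X7.0 Y1.9
G1 X21.0 Y1.9
G1 X28.0 Y14.0
; layer 2
G0 Z10.8
G0 X28.0 Y14.0
G1 X21.0 Y26.1
G1 X7.0 Y26.1
G1 X0.0 Y14.0
G1 X7.0 Y1.9
G1 X21.0 Y1.9
G1 X28.0 Y14.0
; layer 3
G0 Z16.2
G0 X28.0 Y14.0
G1 X21.0 Y26.1
G1 X7.0 Y26.1
G1 X0.0 Y14.0
G1 X7.0 Y1.9
G1 X21.0 Y1.9
G1 X28.0 Y14.0
; layer 4
G0 Z21.6
G0 X28.0 Y14.0
G1 X21.0 Y26.1
G1 X7.0 Y26.1
G1 X0.0 Y14.0
G1 X7.0 Y1.9
G1 X21.0 Y1.9
G1 X28.0 Y14.0
; layer 5
G0 Z27.0
G0 X28.0 Y14.0
G1 X21.0 Y26.1
G1 X7.0 Y26.1
G1 X0.0 Y14.0
G1 X7.0 Y1.9
G1 X21.0 Y1.9
G1 X28.0 Y14.0
M2 ; end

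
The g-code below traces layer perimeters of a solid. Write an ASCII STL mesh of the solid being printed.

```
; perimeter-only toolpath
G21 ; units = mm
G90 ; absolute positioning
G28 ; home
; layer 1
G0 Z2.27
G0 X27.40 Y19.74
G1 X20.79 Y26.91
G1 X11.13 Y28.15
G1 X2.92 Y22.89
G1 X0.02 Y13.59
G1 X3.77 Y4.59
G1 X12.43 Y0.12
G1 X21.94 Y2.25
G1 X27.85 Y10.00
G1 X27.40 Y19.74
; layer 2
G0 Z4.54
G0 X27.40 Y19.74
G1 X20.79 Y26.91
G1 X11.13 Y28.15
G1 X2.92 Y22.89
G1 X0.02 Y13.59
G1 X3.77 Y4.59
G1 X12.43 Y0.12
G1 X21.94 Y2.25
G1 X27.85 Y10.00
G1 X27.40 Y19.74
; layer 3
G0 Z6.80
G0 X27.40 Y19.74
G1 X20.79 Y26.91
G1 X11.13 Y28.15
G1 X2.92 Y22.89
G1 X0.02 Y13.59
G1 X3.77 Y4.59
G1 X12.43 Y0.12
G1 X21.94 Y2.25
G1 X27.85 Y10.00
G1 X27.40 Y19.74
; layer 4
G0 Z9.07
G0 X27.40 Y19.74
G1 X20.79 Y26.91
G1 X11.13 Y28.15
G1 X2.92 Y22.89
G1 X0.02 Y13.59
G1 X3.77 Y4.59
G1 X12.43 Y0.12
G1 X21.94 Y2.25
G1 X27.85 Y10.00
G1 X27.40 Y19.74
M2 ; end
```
solid part
  facet normal 0.0000 0.0000 -1.0000
    outer loop
      vertex 11.13 28.15 0.00
      vertex 20.79 26.91 0.00
      vertex 27.40 19.74 0.00
    endloop
  endfacet
  facet normal 0.0000 0.0000 -1.0000
    outer loop
      vertex 2.92 22.89 0.00
      vertex 11.13 28.15 0.00
      vertex 27.40 19.74 0.00
    endloop
  endfacet
  facet normal 0.0000 0.0000 -1.0000
    outer loop
      vertex 0.02 13.59 0.00
      vertex 2.92 22.89 0.00
      vertex 27.40 19.74 0.00
    endloop
  endfacet
  facet normal 0.0000 0.0000 -1.0000
    outer loop
      vertex 3.77 4.59 0.00
      vertex 0.02 13.59 0.00
      vertex 27.40 19.74 0.00
    endloop
  endfacet
  facet normal 0.0000 0.0000 -1.0000
    outer loop
      vertex 12.43 0.12 0.00
      vertex 3.77 4.59 0.00
      vertex 27.40 19.74 0.00
    endloop
  endfacet
  facet normal 0.0000 0.0000 -1.0000
    outer loop
      vertex 21.94 2.25 0.00
      vertex 12.43 0.12 0.00
      vertex 27.40 19.74 0.00
    endloop
  endfacet
  facet normal 0.0000 0.0000 -1.0000
    outer loop
      vertex 27.85 10.00 0.00
      vertex 21.94 2.25 0.00
      vertex 27.40 19.74 0.00
    endloop
  endfacet
  facet normal 0.0000 0.0000 1.0000
    outer loop
      vertex 27.40 19.74 9.07
      vertex 20.79 26.91 9.07
      vertex 11.13 28.15 9.07
    endloop
  endfacet
  facet normal 0.0000 0.0000 1.0000
    outer loop
      vertex 27.40 19.74 9.07
      vertex 11.13 28.15 9.07
      vertex 2.92 22.89 9.07
    endloop
  endfacet
  facet normal 0.0000 0.0000 1.0000
    outer loop
      vertex 27.40 19.74 9.07
      vertex 2.92 22.89 9.07
      vertex 0.02 13.59 9.07
    endloop
  endfacet
  facet normal 0.0000 0.0000 1.0000
    outer loop
      vertex 27.40 19.74 9.07
      vertex 0.02 13.59 9.07
      vertex 3.77 4.59 9.07
    endloop
  endfacet
  facet normal 0.0000 0.0000 1.0000
    outer loop
      vertex 27.40 19.74 9.07
      vertex 3.77 4.59 9.07
      vertex 12.43 0.12 9.07
    endloop
  endfacet
  facet normal 0.0000 0.0000 1.0000
    outer loop
      vertex 27.40 19.74 9.07
      vertex 12.43 0.12 9.07
      vertex 21.94 2.25 9.07
    endloop
  endfacet
  facet normal 0.0000 0.0000 1.0000
    outer loop
      vertex 27.40 19.74 9.07
      vertex 21.94 2.25 9.07
      vertex 27.85 10.00 9.07
    endloop
  endfacet
  facet normal 0.7352 0.6778 0.0000
    outer loop
      vertex 27.40 19.74 0.00
      vertex 20.79 26.91 0.00
      vertex 20.79 26.91 9.07
    endloop
  endfacet
  facet normal 0.7352 0.6778 0.0000
    outer loop
      vertex 27.40 19.74 0.00
      vertex 20.79 26.91 9.07
      vertex 27.40 19.74 9.07
    endloop
  endfacet
  facet normal 0.1273 0.9919 0.0000
    outer loop
      vertex 20.79 26.91 0.00
      vertex 11.13 28.15 0.00
      vertex 11.13 28.15 9.07
    endloop
  endfacet
  facet normal 0.1273 0.9919 0.0000
    outer loop
      vertex 20.79 26.91 0.00
      vertex 11.13 28.15 9.07
      vertex 20.79 26.91 9.07
    endloop
  endfacet
  facet normal -0.5395 0.8420 0.0000
    outer loop
      vertex 11.13 28.15 0.00
      vertex 2.92 22.89 0.00
      vertex 2.92 22.89 9.07
    endloop
  endfacet
  facet normal -0.5395 0.8420 0.0000
    outer loop
      vertex 11.13 28.15 0.00
      vertex 2.92 22.89 9.07
      vertex 11.13 28.15 9.07
    endloop
  endfacet
  facet normal -0.9547 0.2977 0.0000
    outer loop
      vertex 2.92 22.89 0.00
      vertex 0.02 13.59 0.00
      vertex 0.02 13.59 9.07
    endloop
  endfacet
  facet normal -0.9547 0.2977 0.0000
    outer loop
      vertex 2.92 22.89 0.00
      vertex 0.02 13.59 9.07
      vertex 2.92 22.89 9.07
    endloop
  endfacet
  facet normal -0.9231 -0.3846 0.0000
    outer loop
      vertex 0.02 13.59 0.00
      vertex 3.77 4.59 0.00
      vertex 3.77 4.59 9.07
    endloop
  endfacet
  facet normal -0.9231 -0.3846 0.0000
    outer loop
      vertex 0.02 13.59 0.00
      vertex 3.77 4.59 9.07
      vertex 0.02 13.59 9.07
    endloop
  endfacet
  facet normal -0.4587 -0.8886 0.0000
    outer loop
      vertex 3.77 4.59 0.00
      vertex 12.43 0.12 0.00
      vertex 12.43 0.12 9.07
    endloop
  endfacet
  facet normal -0.4587 -0.8886 0.0000
    outer loop
      vertex 3.77 4.59 0.00
      vertex 12.43 0.12 9.07
      vertex 3.77 4.59 9.07
    endloop
  endfacet
  facet normal 0.2186 -0.9758 0.0000
    outer loop
      vertex 12.43 0.12 0.00
      vertex 21.94 2.25 0.00
      vertex 21.94 2.25 9.07
    endloop
  endfacet
  facet normal 0.2186 -0.9758 0.0000
    outer loop
      vertex 12.43 0.12 0.00
      vertex 21.94 2.25 9.07
      vertex 12.43 0.12 9.07
    endloop
  endfacet
  facet normal 0.7952 -0.6064 0.0000
    outer loop
      vertex 21.94 2.25 0.00
      vertex 27.85 10.00 0.00
      vertex 27.85 10.00 9.07
    endloop
  endfacet
  facet normal 0.7952 -0.6064 0.0000
    outer loop
      vertex 21.94 2.25 0.00
      vertex 27.85 10.00 9.07
      vertex 21.94 2.25 9.07
    endloop
  endfacet
  facet normal 0.9989 0.0462 0.0000
    outer loop
      vertex 27.85 10.00 0.00
      vertex 27.40 19.74 0.00
      vertex 27.40 19.74 9.07
    endloop
  endfacet
  facet normal 0.9989 0.0462 0.0000
    outer loop
      vertex 27.85 10.00 0.00
      vertex 27.40 19.74 9.07
      vertex 27.85 10.00 9.07
    endloop
  endfacet
endsolid part

The G0 Z moves step by Δz≈2.27 mm. Every layer's G1 loop is the same polygon, so the solid is a straight extrusion of it from z=0 to z≈9.07. Closing with flat bottom and top caps and triangulating gives 32 facets — a regular 9-sided prism (a cylinder approximated with 9 flat sides), circumscribed radius ≈ 14.2 mm, height ≈ 9.07 mm.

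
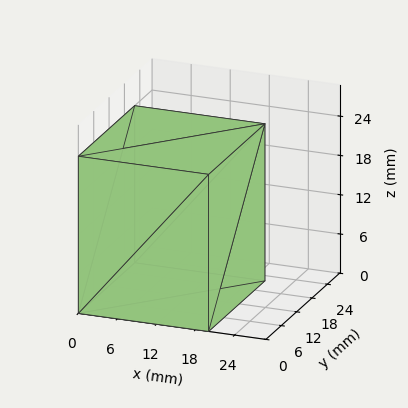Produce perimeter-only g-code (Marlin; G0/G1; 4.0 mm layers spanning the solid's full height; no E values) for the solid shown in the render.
Reading the render: the shape is a rectangular box, roughly 20 × 22 mm footprint and 24 mm tall (dimensions read to the nearest mm from the axis ticks). For the g-code, the solid's height is divided into equal slices at the stated Δz and each level perimeter traced with G1 moves after a G0 lift.

; perimeter-only toolpath
G21 ; units = mm
G90 ; absolute positioning
G28 ; home
; layer 1
G0 Z4.0
G0 X0.0 Y0.0
G1 X20.0 Y0.0
G1 X20.0 Y22.0
G1 X0.0 Y22.0
G1 X0.0 Y0.0
; layer 2
G0 Z8.0
G0 X0.0 Y0.0
G1 X20.0 Y0.0
G1 X20.0 Y22.0
G1 X0.0 Y22.0
G1 X0.0 Y0.0
; layer 3
G0 Z12.0
G0 X0.0 Y0.0
G1 X20.0 Y0.0
G1 X20.0 Y22.0
G1 X0.0 Y22.0
G1 X0.0 Y0.0
; layer 4
G0 Z16.0
G0 X0.0 Y0.0
G1 X20.0 Y0.0
G1 X20.0 Y22.0
G1 X0.0 Y22.0
G1 X0.0 Y0.0
; layer 5
G0 Z20.0
G0 X0.0 Y0.0
G1 X20.0 Y0.0
G1 X20.0 Y22.0
G1 X0.0 Y22.0
G1 X0.0 Y0.0
; layer 6
G0 Z24.0
G0 X0.0 Y0.0
G1 X20.0 Y0.0
G1 X20.0 Y22.0
G1 X0.0 Y22.0
G1 X0.0 Y0.0
M2 ; end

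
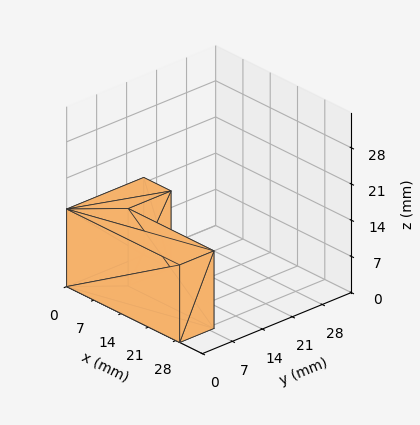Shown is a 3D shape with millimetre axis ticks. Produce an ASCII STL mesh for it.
Reading the render: the shape is an L-shaped prism: outer 29 × 18 mm, arm thicknesses ≈ 8 mm (horizontal) and 7 mm (vertical), extruded 15 mm in z (dimensions read to the nearest mm from the axis ticks). For the STL, each face is triangulated and given an outward normal.

solid part
  facet normal 0.0000 0.0000 -1.0000
    outer loop
      vertex 29.000 8.000 0.000
      vertex 29.000 0.000 0.000
      vertex 0.000 0.000 0.000
    endloop
  endfacet
  facet normal 0.0000 0.0000 -1.0000
    outer loop
      vertex 7.000 8.000 0.000
      vertex 29.000 8.000 0.000
      vertex 0.000 0.000 0.000
    endloop
  endfacet
  facet normal 0.0000 0.0000 -1.0000
    outer loop
      vertex 7.000 18.000 0.000
      vertex 7.000 8.000 0.000
      vertex 0.000 0.000 0.000
    endloop
  endfacet
  facet normal 0.0000 0.0000 -1.0000
    outer loop
      vertex 0.000 18.000 0.000
      vertex 7.000 18.000 0.000
      vertex 0.000 0.000 0.000
    endloop
  endfacet
  facet normal 0.0000 0.0000 1.0000
    outer loop
      vertex 0.000 0.000 15.000
      vertex 29.000 0.000 15.000
      vertex 29.000 8.000 15.000
    endloop
  endfacet
  facet normal 0.0000 0.0000 1.0000
    outer loop
      vertex 0.000 0.000 15.000
      vertex 29.000 8.000 15.000
      vertex 7.000 8.000 15.000
    endloop
  endfacet
  facet normal 0.0000 0.0000 1.0000
    outer loop
      vertex 0.000 0.000 15.000
      vertex 7.000 8.000 15.000
      vertex 7.000 18.000 15.000
    endloop
  endfacet
  facet normal 0.0000 0.0000 1.0000
    outer loop
      vertex 0.000 0.000 15.000
      vertex 7.000 18.000 15.000
      vertex 0.000 18.000 15.000
    endloop
  endfacet
  facet normal 0.0000 -1.0000 0.0000
    outer loop
      vertex 0.000 0.000 0.000
      vertex 29.000 0.000 0.000
      vertex 29.000 0.000 15.000
    endloop
  endfacet
  facet normal 0.0000 -1.0000 0.0000
    outer loop
      vertex 0.000 0.000 0.000
      vertex 29.000 0.000 15.000
      vertex 0.000 0.000 15.000
    endloop
  endfacet
  facet normal 1.0000 0.0000 0.0000
    outer loop
      vertex 29.000 0.000 0.000
      vertex 29.000 8.000 0.000
      vertex 29.000 8.000 15.000
    endloop
  endfacet
  facet normal 1.0000 0.0000 0.0000
    outer loop
      vertex 29.000 0.000 0.000
      vertex 29.000 8.000 15.000
      vertex 29.000 0.000 15.000
    endloop
  endfacet
  facet normal 0.0000 1.0000 0.0000
    outer loop
      vertex 29.000 8.000 0.000
      vertex 7.000 8.000 0.000
      vertex 7.000 8.000 15.000
    endloop
  endfacet
  facet normal 0.0000 1.0000 0.0000
    outer loop
      vertex 29.000 8.000 0.000
      vertex 7.000 8.000 15.000
      vertex 29.000 8.000 15.000
    endloop
  endfacet
  facet normal 1.0000 0.0000 0.0000
    outer loop
      vertex 7.000 8.000 0.000
      vertex 7.000 18.000 0.000
      vertex 7.000 18.000 15.000
    endloop
  endfacet
  facet normal 1.0000 0.0000 0.0000
    outer loop
      vertex 7.000 8.000 0.000
      vertex 7.000 18.000 15.000
      vertex 7.000 8.000 15.000
    endloop
  endfacet
  facet normal 0.0000 1.0000 0.0000
    outer loop
      vertex 7.000 18.000 0.000
      vertex 0.000 18.000 0.000
      vertex 0.000 18.000 15.000
    endloop
  endfacet
  facet normal 0.0000 1.0000 0.0000
    outer loop
      vertex 7.000 18.000 0.000
      vertex 0.000 18.000 15.000
      vertex 7.000 18.000 15.000
    endloop
  endfacet
  facet normal -1.0000 0.0000 0.0000
    outer loop
      vertex 0.000 18.000 0.000
      vertex 0.000 0.000 0.000
      vertex 0.000 0.000 15.000
    endloop
  endfacet
  facet normal -1.0000 0.0000 0.0000
    outer loop
      vertex 0.000 18.000 0.000
      vertex 0.000 0.000 15.000
      vertex 0.000 18.000 15.000
    endloop
  endfacet
endsolid part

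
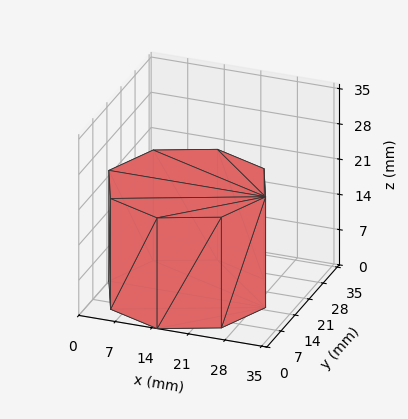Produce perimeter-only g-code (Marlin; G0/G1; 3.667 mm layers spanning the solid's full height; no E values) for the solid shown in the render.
Reading the render: the shape is a regular 8-sided prism (a cylinder approximated with 8 flat sides), circumscribed radius ≈ 15 mm, height ≈ 22 mm (dimensions read to the nearest mm from the axis ticks). For the g-code, the solid's height is divided into equal slices at the stated Δz and each level perimeter traced with G1 moves after a G0 lift.

; perimeter-only toolpath
G21 ; units = mm
G90 ; absolute positioning
G28 ; home
; layer 1
G0 Z3.667
G0 X30.000 Y15.000
G1 X25.607 Y25.607
G1 X15.000 Y30.000
G1 X4.393 Y25.607
G1 X0.000 Y15.000
G1 X4.393 Y4.393
G1 X15.000 Y0.000
G1 X25.607 Y4.393
G1 X30.000 Y15.000
; layer 2
G0 Z7.333
G0 X30.000 Y15.000
G1 X25.607 Y25.607
G1 X15.000 Y30.000
G1 X4.393 Y25.607
G1 X0.000 Y15.000
G1 X4.393 Y4.393
G1 X15.000 Y0.000
G1 X25.607 Y4.393
G1 X30.000 Y15.000
; layer 3
G0 Z11.000
G0 X30.000 Y15.000
G1 X25.607 Y25.607
G1 X15.000 Y30.000
G1 X4.393 Y25.607
G1 X0.000 Y15.000
G1 X4.393 Y4.393
G1 X15.000 Y0.000
G1 X25.607 Y4.393
G1 X30.000 Y15.000
; layer 4
G0 Z14.667
G0 X30.000 Y15.000
G1 X25.607 Y25.607
G1 X15.000 Y30.000
G1 X4.393 Y25.607
G1 X0.000 Y15.000
G1 X4.393 Y4.393
G1 X15.000 Y0.000
G1 X25.607 Y4.393
G1 X30.000 Y15.000
; layer 5
G0 Z18.333
G0 X30.000 Y15.000
G1 X25.607 Y25.607
G1 X15.000 Y30.000
G1 X4.393 Y25.607
G1 X0.000 Y15.000
G1 X4.393 Y4.393
G1 X15.000 Y0.000
G1 X25.607 Y4.393
G1 X30.000 Y15.000
; layer 6
G0 Z22.000
G0 X30.000 Y15.000
G1 X25.607 Y25.607
G1 X15.000 Y30.000
G1 X4.393 Y25.607
G1 X0.000 Y15.000
G1 X4.393 Y4.393
G1 X15.000 Y0.000
G1 X25.607 Y4.393
G1 X30.000 Y15.000
M2 ; end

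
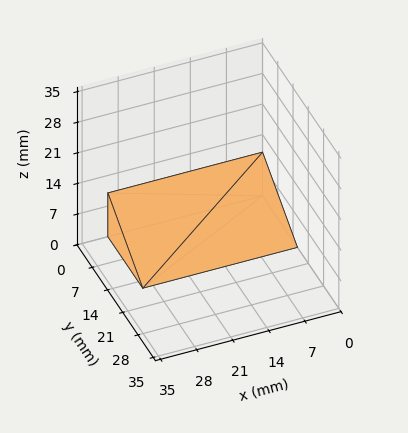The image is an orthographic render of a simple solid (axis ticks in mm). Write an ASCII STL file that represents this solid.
Reading the render: the shape is a wedge (ramp): 30 × 16 mm base, rising to 10 mm along the y=0 edge and sloping linearly to z=0 at y=16 (dimensions read to the nearest mm from the axis ticks). For the STL, each face is triangulated and given an outward normal.

solid part
  facet normal 0.0000 0.0000 -1.0000
    outer loop
      vertex 30.0 16.0 0.0
      vertex 30.0 0.0 0.0
      vertex 0.0 0.0 0.0
    endloop
  endfacet
  facet normal 0.0000 0.0000 -1.0000
    outer loop
      vertex 0.0 16.0 0.0
      vertex 30.0 16.0 0.0
      vertex 0.0 0.0 0.0
    endloop
  endfacet
  facet normal 0.0000 -1.0000 0.0000
    outer loop
      vertex 0.0 0.0 0.0
      vertex 30.0 0.0 0.0
      vertex 30.0 0.0 10.0
    endloop
  endfacet
  facet normal 0.0000 -1.0000 0.0000
    outer loop
      vertex 0.0 0.0 0.0
      vertex 30.0 0.0 10.0
      vertex 0.0 0.0 10.0
    endloop
  endfacet
  facet normal 0.0000 0.5300 0.8480
    outer loop
      vertex 0.0 0.0 10.0
      vertex 30.0 0.0 10.0
      vertex 30.0 16.0 0.0
    endloop
  endfacet
  facet normal 0.0000 0.5300 0.8480
    outer loop
      vertex 0.0 0.0 10.0
      vertex 30.0 16.0 0.0
      vertex 0.0 16.0 0.0
    endloop
  endfacet
  facet normal -1.0000 0.0000 0.0000
    outer loop
      vertex 0.0 0.0 10.0
      vertex 0.0 16.0 0.0
      vertex 0.0 0.0 0.0
    endloop
  endfacet
  facet normal 1.0000 0.0000 0.0000
    outer loop
      vertex 30.0 0.0 0.0
      vertex 30.0 16.0 0.0
      vertex 30.0 0.0 10.0
    endloop
  endfacet
endsolid part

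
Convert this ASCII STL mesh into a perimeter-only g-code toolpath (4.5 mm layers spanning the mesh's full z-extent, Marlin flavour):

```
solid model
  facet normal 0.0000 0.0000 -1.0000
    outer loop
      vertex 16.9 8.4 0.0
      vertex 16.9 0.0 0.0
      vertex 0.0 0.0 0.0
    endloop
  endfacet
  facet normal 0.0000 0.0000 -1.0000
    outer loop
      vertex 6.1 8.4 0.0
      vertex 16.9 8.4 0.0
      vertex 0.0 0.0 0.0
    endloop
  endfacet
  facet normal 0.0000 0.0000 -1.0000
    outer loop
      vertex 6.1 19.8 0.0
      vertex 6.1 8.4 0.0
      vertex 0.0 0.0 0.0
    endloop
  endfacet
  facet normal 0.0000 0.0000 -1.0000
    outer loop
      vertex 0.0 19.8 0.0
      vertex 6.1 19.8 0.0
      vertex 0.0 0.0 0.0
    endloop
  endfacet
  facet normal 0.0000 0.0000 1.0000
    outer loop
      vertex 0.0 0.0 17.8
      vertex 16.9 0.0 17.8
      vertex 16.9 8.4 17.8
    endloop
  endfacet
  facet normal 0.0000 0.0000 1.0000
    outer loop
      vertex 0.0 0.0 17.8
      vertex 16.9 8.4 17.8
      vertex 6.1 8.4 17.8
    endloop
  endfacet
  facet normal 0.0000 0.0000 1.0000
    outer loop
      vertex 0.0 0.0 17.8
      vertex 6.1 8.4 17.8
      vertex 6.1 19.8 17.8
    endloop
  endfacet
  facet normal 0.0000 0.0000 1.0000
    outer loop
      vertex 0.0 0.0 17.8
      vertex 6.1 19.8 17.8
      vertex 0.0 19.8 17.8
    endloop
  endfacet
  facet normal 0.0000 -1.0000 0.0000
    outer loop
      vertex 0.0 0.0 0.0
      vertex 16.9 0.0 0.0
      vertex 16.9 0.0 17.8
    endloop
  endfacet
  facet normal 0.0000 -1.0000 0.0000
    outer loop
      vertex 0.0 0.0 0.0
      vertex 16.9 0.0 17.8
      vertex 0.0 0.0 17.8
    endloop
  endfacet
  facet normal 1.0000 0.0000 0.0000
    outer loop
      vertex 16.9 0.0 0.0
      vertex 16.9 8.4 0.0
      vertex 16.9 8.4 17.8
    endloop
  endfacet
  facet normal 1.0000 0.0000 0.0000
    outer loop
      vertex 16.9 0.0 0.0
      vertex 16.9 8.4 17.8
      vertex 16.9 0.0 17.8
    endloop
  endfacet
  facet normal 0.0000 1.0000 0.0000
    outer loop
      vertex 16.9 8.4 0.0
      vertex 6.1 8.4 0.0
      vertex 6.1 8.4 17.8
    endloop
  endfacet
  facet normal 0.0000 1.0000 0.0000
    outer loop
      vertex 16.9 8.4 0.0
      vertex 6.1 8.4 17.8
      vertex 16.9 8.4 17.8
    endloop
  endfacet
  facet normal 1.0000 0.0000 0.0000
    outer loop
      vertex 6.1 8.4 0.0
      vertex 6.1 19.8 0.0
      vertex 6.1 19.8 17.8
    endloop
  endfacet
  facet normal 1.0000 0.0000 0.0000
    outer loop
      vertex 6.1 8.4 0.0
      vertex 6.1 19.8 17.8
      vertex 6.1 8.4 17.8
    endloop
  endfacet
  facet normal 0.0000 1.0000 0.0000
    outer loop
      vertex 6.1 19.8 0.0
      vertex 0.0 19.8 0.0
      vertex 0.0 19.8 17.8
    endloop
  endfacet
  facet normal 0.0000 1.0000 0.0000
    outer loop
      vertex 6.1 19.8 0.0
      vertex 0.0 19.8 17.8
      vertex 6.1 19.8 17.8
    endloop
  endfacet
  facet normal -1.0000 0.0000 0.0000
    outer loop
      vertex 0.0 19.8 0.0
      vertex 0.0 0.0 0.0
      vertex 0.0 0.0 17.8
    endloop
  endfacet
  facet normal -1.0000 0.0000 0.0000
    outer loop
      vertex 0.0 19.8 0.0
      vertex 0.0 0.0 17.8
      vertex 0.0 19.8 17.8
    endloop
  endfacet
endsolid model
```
; perimeter-only toolpath
G21 ; units = mm
G90 ; absolute positioning
G28 ; home
; layer 1
G0 Z4.5
G0 X0.0 Y0.0
G1 X16.9 Y0.0
G1 X16.9 Y8.4
G1 X6.1 Y8.4
G1 X6.1 Y19.8
G1 X0.0 Y19.8
G1 X0.0 Y0.0
; layer 2
G0 Z8.9
G0 X0.0 Y0.0
G1 X16.9 Y0.0
G1 X16.9 Y8.4
G1 X6.1 Y8.4
G1 X6.1 Y19.8
G1 X0.0 Y19.8
G1 X0.0 Y0.0
; layer 3
G0 Z13.4
G0 X0.0 Y0.0
G1 X16.9 Y0.0
G1 X16.9 Y8.4
G1 X6.1 Y8.4
G1 X6.1 Y19.8
G1 X0.0 Y19.8
G1 X0.0 Y0.0
; layer 4
G0 Z17.8
G0 X0.0 Y0.0
G1 X16.9 Y0.0
G1 X16.9 Y8.4
G1 X6.1 Y8.4
G1 X6.1 Y19.8
G1 X0.0 Y19.8
G1 X0.0 Y0.0
M2 ; end

The solid is an L-shaped prism: outer 16.9 × 19.8 mm, arm thicknesses ≈ 8.4 mm (horizontal) and 6.1 mm (vertical), extruded 17.8 mm in z. Slicing at Δz = 4.5 mm — 4 equal slices spanning the solid's height, so layer i sits at z = i·h/4 — gives 4 non-empty perimeters. Each is a 6-segment closed polygon; G0 lifts to the layer z and rapids to the start vertex, then G1 traces the edges.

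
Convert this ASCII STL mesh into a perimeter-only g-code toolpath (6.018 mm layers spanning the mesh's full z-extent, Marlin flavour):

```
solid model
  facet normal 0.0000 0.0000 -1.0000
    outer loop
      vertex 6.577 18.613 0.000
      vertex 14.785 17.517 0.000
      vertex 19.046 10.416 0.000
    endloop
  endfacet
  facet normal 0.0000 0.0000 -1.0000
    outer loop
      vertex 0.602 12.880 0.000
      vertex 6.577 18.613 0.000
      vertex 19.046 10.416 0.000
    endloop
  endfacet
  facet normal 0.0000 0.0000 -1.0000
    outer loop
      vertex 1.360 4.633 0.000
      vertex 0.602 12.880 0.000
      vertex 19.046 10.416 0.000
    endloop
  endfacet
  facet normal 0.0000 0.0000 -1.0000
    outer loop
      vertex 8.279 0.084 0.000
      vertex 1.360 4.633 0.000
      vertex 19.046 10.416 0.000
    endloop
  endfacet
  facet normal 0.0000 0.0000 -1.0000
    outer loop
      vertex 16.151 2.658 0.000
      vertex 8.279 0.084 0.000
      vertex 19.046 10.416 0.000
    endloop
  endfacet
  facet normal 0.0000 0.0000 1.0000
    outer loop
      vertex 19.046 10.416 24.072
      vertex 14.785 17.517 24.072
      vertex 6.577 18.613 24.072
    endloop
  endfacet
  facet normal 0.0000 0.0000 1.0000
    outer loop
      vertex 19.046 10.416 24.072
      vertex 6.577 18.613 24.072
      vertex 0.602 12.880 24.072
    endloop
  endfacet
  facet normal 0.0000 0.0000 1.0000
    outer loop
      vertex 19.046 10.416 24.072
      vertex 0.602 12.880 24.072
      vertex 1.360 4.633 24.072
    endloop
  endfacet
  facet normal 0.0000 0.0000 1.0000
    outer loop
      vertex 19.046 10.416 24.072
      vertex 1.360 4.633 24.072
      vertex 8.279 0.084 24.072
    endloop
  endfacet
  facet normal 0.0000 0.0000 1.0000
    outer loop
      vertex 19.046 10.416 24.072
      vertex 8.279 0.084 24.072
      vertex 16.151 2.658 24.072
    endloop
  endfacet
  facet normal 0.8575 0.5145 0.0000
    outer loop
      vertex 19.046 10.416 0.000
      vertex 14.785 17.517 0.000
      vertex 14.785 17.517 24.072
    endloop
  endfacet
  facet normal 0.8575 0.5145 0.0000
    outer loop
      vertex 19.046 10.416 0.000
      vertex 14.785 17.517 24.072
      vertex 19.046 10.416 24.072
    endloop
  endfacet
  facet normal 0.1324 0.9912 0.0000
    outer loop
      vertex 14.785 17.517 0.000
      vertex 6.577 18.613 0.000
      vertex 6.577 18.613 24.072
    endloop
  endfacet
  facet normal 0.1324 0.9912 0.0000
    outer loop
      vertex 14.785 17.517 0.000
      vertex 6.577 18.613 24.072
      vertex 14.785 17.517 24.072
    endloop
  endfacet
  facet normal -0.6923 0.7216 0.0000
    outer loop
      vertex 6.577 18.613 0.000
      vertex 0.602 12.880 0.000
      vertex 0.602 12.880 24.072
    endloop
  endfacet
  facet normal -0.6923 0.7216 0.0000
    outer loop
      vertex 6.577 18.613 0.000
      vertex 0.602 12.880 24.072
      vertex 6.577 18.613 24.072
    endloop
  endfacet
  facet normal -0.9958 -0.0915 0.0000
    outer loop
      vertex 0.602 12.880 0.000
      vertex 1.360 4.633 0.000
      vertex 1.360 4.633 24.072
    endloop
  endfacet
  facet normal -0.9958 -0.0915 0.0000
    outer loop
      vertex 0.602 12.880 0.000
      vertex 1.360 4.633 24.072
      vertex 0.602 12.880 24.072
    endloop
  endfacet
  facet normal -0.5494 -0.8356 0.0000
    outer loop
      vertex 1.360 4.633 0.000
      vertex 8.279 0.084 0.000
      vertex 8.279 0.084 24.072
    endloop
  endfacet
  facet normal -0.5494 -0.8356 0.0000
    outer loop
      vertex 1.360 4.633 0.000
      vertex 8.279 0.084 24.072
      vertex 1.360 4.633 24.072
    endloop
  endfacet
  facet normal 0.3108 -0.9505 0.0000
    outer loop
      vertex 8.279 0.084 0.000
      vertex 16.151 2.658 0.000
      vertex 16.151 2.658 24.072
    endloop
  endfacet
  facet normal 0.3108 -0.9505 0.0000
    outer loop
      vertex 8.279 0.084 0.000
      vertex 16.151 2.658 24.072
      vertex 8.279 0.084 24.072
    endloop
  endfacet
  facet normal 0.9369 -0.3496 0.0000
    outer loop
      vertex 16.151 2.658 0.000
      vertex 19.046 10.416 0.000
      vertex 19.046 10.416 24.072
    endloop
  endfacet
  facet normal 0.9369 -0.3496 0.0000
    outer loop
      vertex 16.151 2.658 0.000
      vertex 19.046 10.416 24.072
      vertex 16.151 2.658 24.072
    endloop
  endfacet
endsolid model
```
; perimeter-only toolpath
G21 ; units = mm
G90 ; absolute positioning
G28 ; home
; layer 1
G0 Z6.018
G0 X19.046 Y10.416
G1 X14.785 Y17.517
G1 X6.577 Y18.613
G1 X0.602 Y12.880
G1 X1.360 Y4.633
G1 X8.279 Y0.084
G1 X16.151 Y2.658
G1 X19.046 Y10.416
; layer 2
G0 Z12.036
G0 X19.046 Y10.416
G1 X14.785 Y17.517
G1 X6.577 Y18.613
G1 X0.602 Y12.880
G1 X1.360 Y4.633
G1 X8.279 Y0.084
G1 X16.151 Y2.658
G1 X19.046 Y10.416
; layer 3
G0 Z18.054
G0 X19.046 Y10.416
G1 X14.785 Y17.517
G1 X6.577 Y18.613
G1 X0.602 Y12.880
G1 X1.360 Y4.633
G1 X8.279 Y0.084
G1 X16.151 Y2.658
G1 X19.046 Y10.416
; layer 4
G0 Z24.072
G0 X19.046 Y10.416
G1 X14.785 Y17.517
G1 X6.577 Y18.613
G1 X0.602 Y12.880
G1 X1.360 Y4.633
G1 X8.279 Y0.084
G1 X16.151 Y2.658
G1 X19.046 Y10.416
M2 ; end

The solid is a regular 7-sided prism (a cylinder approximated with 7 flat sides), circumscribed radius ≈ 9.54 mm, height ≈ 24.1 mm. Slicing at Δz = 6.018 mm — 4 equal slices spanning the solid's height, so layer i sits at z = i·h/4 — gives 4 non-empty perimeters. Each is a 7-segment closed polygon; G0 lifts to the layer z and rapids to the start vertex, then G1 traces the edges.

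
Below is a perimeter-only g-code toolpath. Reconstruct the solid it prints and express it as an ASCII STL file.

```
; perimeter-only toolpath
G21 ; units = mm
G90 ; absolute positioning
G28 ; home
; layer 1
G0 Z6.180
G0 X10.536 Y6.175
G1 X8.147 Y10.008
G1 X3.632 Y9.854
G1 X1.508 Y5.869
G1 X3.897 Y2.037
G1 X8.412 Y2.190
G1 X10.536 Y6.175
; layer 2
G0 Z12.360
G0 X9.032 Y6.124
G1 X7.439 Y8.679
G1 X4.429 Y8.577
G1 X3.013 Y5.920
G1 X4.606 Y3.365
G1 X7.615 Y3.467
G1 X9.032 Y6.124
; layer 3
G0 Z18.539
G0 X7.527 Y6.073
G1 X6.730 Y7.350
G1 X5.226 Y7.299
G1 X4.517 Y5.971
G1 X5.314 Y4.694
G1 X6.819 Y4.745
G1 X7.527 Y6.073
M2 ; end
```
solid part
  facet normal 0.0000 0.0000 -1.0000
    outer loop
      vertex 2.836 11.132 0.000
      vertex 8.855 11.336 0.000
      vertex 12.041 6.226 0.000
    endloop
  endfacet
  facet normal 0.0000 0.0000 -1.0000
    outer loop
      vertex 0.003 5.818 0.000
      vertex 2.836 11.132 0.000
      vertex 12.041 6.226 0.000
    endloop
  endfacet
  facet normal 0.0000 0.0000 -1.0000
    outer loop
      vertex 3.189 0.708 0.000
      vertex 0.003 5.818 0.000
      vertex 12.041 6.226 0.000
    endloop
  endfacet
  facet normal 0.0000 0.0000 -1.0000
    outer loop
      vertex 9.208 0.912 0.000
      vertex 3.189 0.708 0.000
      vertex 12.041 6.226 0.000
    endloop
  endfacet
  facet normal 0.8303 0.5177 0.2064
    outer loop
      vertex 12.041 6.226 0.000
      vertex 8.855 11.336 0.000
      vertex 6.022 6.022 24.719
    endloop
  endfacet
  facet normal -0.0331 0.9779 0.2064
    outer loop
      vertex 8.855 11.336 0.000
      vertex 2.836 11.132 0.000
      vertex 6.022 6.022 24.719
    endloop
  endfacet
  facet normal -0.8634 0.4603 0.2064
    outer loop
      vertex 2.836 11.132 0.000
      vertex 0.003 5.818 0.000
      vertex 6.022 6.022 24.719
    endloop
  endfacet
  facet normal -0.8303 -0.5177 0.2064
    outer loop
      vertex 0.003 5.818 0.000
      vertex 3.189 0.708 0.000
      vertex 6.022 6.022 24.719
    endloop
  endfacet
  facet normal 0.0331 -0.9779 0.2064
    outer loop
      vertex 3.189 0.708 0.000
      vertex 9.208 0.912 0.000
      vertex 6.022 6.022 24.719
    endloop
  endfacet
  facet normal 0.8634 -0.4603 0.2064
    outer loop
      vertex 9.208 0.912 0.000
      vertex 12.041 6.226 0.000
      vertex 6.022 6.022 24.719
    endloop
  endfacet
endsolid part

The G0 Z moves step by Δz≈6.180 mm. The G1 loops shrink linearly with z, so the solid tapers from its base footprint up to z≈24.7. Closing with a flat bottom cap and the tapered top and triangulating gives 10 facets — a regular 6-sided pyramid, base circumscribed radius ≈ 6.02 mm, apex at z ≈ 24.7 mm.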